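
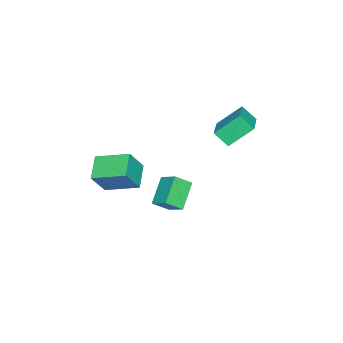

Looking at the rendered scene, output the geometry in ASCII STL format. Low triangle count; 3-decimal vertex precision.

solid 
facet normal -0.526 0.210 -0.824
outer loop
vertex -2.129 -3.692 -1.045
vertex -2.305 -1.937 -0.485
vertex -0.92 -3.352 -1.729
endloop
endfacet
facet normal 0.095 -0.948 -0.303
outer loop
vertex -0.095 -3.683 -0.435
vertex -2.129 -3.692 -1.045
vertex -0.92 -3.352 -1.729
endloop
endfacet
facet normal -0.525 0.210 -0.824
outer loop
vertex -0.92 -3.352 -1.729
vertex -2.305 -1.937 -0.485
vertex -1.096 -1.598 -1.169
endloop
endfacet
facet normal 0.845 0.238 -0.478
outer loop
vertex -1.096 -1.598 -1.169
vertex -0.095 -3.683 -0.435
vertex -0.92 -3.352 -1.729
endloop
endfacet
facet normal -0.845 -0.237 0.478
outer loop
vertex -2.129 -3.692 -1.045
vertex -1.48 -2.268 0.809
vertex -2.305 -1.937 -0.485
endloop
endfacet
facet normal 0.095 -0.948 -0.302
outer loop
vertex -1.304 -4.022 0.249
vertex -2.129 -3.692 -1.045
vertex -0.095 -3.683 -0.435
endloop
endfacet
facet normal -0.845 -0.238 0.478
outer loop
vertex -1.304 -4.022 0.249
vertex -1.48 -2.268 0.809
vertex -2.129 -3.692 -1.045
endloop
endfacet
facet normal -0.095 0.948 0.303
outer loop
vertex -2.305 -1.937 -0.485
vertex -1.48 -2.268 0.809
vertex -1.096 -1.598 -1.169
endloop
endfacet
facet normal 0.845 0.237 -0.478
outer loop
vertex -0.271 -1.928 0.125
vertex -0.095 -3.683 -0.435
vertex -1.096 -1.598 -1.169
endloop
endfacet
facet normal -0.095 0.948 0.303
outer loop
vertex -1.096 -1.598 -1.169
vertex -1.48 -2.268 0.809
vertex -0.271 -1.928 0.125
endloop
endfacet
facet normal 0.525 -0.210 0.824
outer loop
vertex -0.271 -1.928 0.125
vertex -1.304 -4.022 0.249
vertex -0.095 -3.683 -0.435
endloop
endfacet
facet normal 0.526 -0.210 0.824
outer loop
vertex -1.48 -2.268 0.809
vertex -1.304 -4.022 0.249
vertex -0.271 -1.928 0.125
endloop
endfacet
facet normal -0.776 -0.037 0.630
outer loop
vertex -3.798 -0.92 -1.978
vertex -4.355 -0.241 -2.624
vertex -4.236 -1.842 -2.571
endloop
endfacet
facet normal 0.511 -0.623 0.592
outer loop
vertex -2.925 -1.779 -3.636
vertex -3.798 -0.92 -1.978
vertex -4.236 -1.842 -2.571
endloop
endfacet
facet normal -0.775 -0.037 0.631
outer loop
vertex -4.236 -1.842 -2.571
vertex -4.355 -0.241 -2.624
vertex -4.793 -1.163 -3.216
endloop
endfacet
facet normal -0.371 -0.781 -0.502
outer loop
vertex -4.793 -1.163 -3.216
vertex -2.925 -1.779 -3.636
vertex -4.236 -1.842 -2.571
endloop
endfacet
facet normal 0.370 0.781 0.502
outer loop
vertex -3.798 -0.92 -1.978
vertex -3.044 -0.178 -3.689
vertex -4.355 -0.241 -2.624
endloop
endfacet
facet normal 0.511 -0.623 0.592
outer loop
vertex -2.487 -0.857 -3.044
vertex -3.798 -0.92 -1.978
vertex -2.925 -1.779 -3.636
endloop
endfacet
facet normal 0.371 0.781 0.502
outer loop
vertex -2.487 -0.857 -3.044
vertex -3.044 -0.178 -3.689
vertex -3.798 -0.92 -1.978
endloop
endfacet
facet normal -0.511 0.623 -0.592
outer loop
vertex -4.355 -0.241 -2.624
vertex -3.044 -0.178 -3.689
vertex -4.793 -1.163 -3.216
endloop
endfacet
facet normal -0.371 -0.782 -0.502
outer loop
vertex -3.482 -1.1 -4.282
vertex -2.925 -1.779 -3.636
vertex -4.793 -1.163 -3.216
endloop
endfacet
facet normal -0.511 0.623 -0.592
outer loop
vertex -4.793 -1.163 -3.216
vertex -3.044 -0.178 -3.689
vertex -3.482 -1.1 -4.282
endloop
endfacet
facet normal 0.775 0.036 -0.630
outer loop
vertex -3.482 -1.1 -4.282
vertex -2.487 -0.857 -3.044
vertex -2.925 -1.779 -3.636
endloop
endfacet
facet normal 0.775 0.037 -0.630
outer loop
vertex -3.044 -0.178 -3.689
vertex -2.487 -0.857 -3.044
vertex -3.482 -1.1 -4.282
endloop
endfacet
facet normal -0.913 -0.286 -0.292
outer loop
vertex -4.941 2.085 3.189
vertex -4.945 2.827 2.475
vertex -4.275 1.055 2.117
endloop
endfacet
facet normal 0.004 -0.720 0.694
outer loop
vertex -2.495 1.613 2.685
vertex -4.941 2.085 3.189
vertex -4.275 1.055 2.117
endloop
endfacet
facet normal -0.913 -0.286 -0.292
outer loop
vertex -4.275 1.055 2.117
vertex -4.945 2.827 2.475
vertex -4.279 1.796 1.402
endloop
endfacet
facet normal 0.408 -0.633 -0.658
outer loop
vertex -4.279 1.796 1.402
vertex -2.495 1.613 2.685
vertex -4.275 1.055 2.117
endloop
endfacet
facet normal -0.408 0.632 0.659
outer loop
vertex -4.941 2.085 3.189
vertex -3.165 3.385 3.043
vertex -4.945 2.827 2.475
endloop
endfacet
facet normal 0.004 -0.720 0.694
outer loop
vertex -3.161 2.644 3.758
vertex -4.941 2.085 3.189
vertex -2.495 1.613 2.685
endloop
endfacet
facet normal -0.409 0.633 0.658
outer loop
vertex -3.161 2.644 3.758
vertex -3.165 3.385 3.043
vertex -4.941 2.085 3.189
endloop
endfacet
facet normal -0.004 0.720 -0.694
outer loop
vertex -4.945 2.827 2.475
vertex -3.165 3.385 3.043
vertex -4.279 1.796 1.402
endloop
endfacet
facet normal 0.409 -0.632 -0.659
outer loop
vertex -2.499 2.355 1.971
vertex -2.495 1.613 2.685
vertex -4.279 1.796 1.402
endloop
endfacet
facet normal -0.004 0.720 -0.694
outer loop
vertex -4.279 1.796 1.402
vertex -3.165 3.385 3.043
vertex -2.499 2.355 1.971
endloop
endfacet
facet normal 0.913 0.286 0.292
outer loop
vertex -2.499 2.355 1.971
vertex -3.161 2.644 3.758
vertex -2.495 1.613 2.685
endloop
endfacet
facet normal 0.913 0.286 0.292
outer loop
vertex -3.165 3.385 3.043
vertex -3.161 2.644 3.758
vertex -2.499 2.355 1.971
endloop
endfacet

endsolid


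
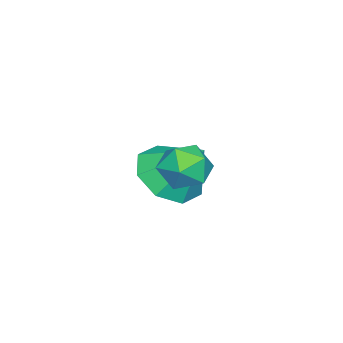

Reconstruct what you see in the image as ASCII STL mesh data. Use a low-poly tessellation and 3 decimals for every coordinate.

solid 
facet normal -0.952 0.282 0.121
outer loop
vertex 0.324 -2.452 3.018
vertex 0.122 -3.084 2.905
vertex 0.262 -2.882 3.532
endloop
endfacet
facet normal -0.512 0.688 0.514
outer loop
vertex 0.324 -2.452 3.018
vertex 0.262 -2.882 3.532
vertex 0.791 -2.467 3.503
endloop
endfacet
facet normal -0.045 0.996 0.074
outer loop
vertex 0.324 -2.452 3.018
vertex 0.791 -2.467 3.503
vertex 0.977 -2.411 2.859
endloop
endfacet
facet normal -0.193 0.782 -0.593
outer loop
vertex 0.324 -2.452 3.018
vertex 0.977 -2.411 2.859
vertex 0.564 -2.793 2.49
endloop
endfacet
facet normal -0.753 0.341 -0.563
outer loop
vertex 0.324 -2.452 3.018
vertex 0.564 -2.793 2.49
vertex 0.122 -3.084 2.905
endloop
endfacet
facet normal -0.151 0.259 0.954
outer loop
vertex 0.791 -2.467 3.503
vertex 0.262 -2.882 3.532
vertex 0.876 -3.107 3.69
endloop
endfacet
facet normal -0.861 -0.396 0.320
outer loop
vertex 0.262 -2.882 3.532
vertex 0.122 -3.084 2.905
vertex 0.463 -3.489 3.321
endloop
endfacet
facet normal -0.540 -0.301 -0.786
outer loop
vertex 0.122 -3.084 2.905
vertex 0.564 -2.793 2.49
vertex 0.649 -3.433 2.677
endloop
endfacet
facet normal 0.366 0.411 -0.835
outer loop
vertex 0.564 -2.793 2.49
vertex 0.977 -2.411 2.859
vertex 1.178 -3.018 2.648
endloop
endfacet
facet normal 0.606 0.758 0.241
outer loop
vertex 0.977 -2.411 2.859
vertex 0.791 -2.467 3.503
vertex 1.318 -2.816 3.275
endloop
endfacet
facet normal 0.193 -0.782 0.593
outer loop
vertex 1.116 -3.448 3.162
vertex 0.876 -3.107 3.69
vertex 0.463 -3.489 3.321
endloop
endfacet
facet normal 0.045 -0.996 -0.074
outer loop
vertex 1.116 -3.448 3.162
vertex 0.463 -3.489 3.321
vertex 0.649 -3.433 2.677
endloop
endfacet
facet normal 0.512 -0.688 -0.514
outer loop
vertex 1.116 -3.448 3.162
vertex 0.649 -3.433 2.677
vertex 1.178 -3.018 2.648
endloop
endfacet
facet normal 0.952 -0.282 -0.121
outer loop
vertex 1.116 -3.448 3.162
vertex 1.178 -3.018 2.648
vertex 1.318 -2.816 3.275
endloop
endfacet
facet normal 0.753 -0.341 0.563
outer loop
vertex 1.116 -3.448 3.162
vertex 1.318 -2.816 3.275
vertex 0.876 -3.107 3.69
endloop
endfacet
facet normal -0.366 -0.411 0.835
outer loop
vertex 0.463 -3.489 3.321
vertex 0.876 -3.107 3.69
vertex 0.262 -2.882 3.532
endloop
endfacet
facet normal -0.606 -0.758 -0.241
outer loop
vertex 0.649 -3.433 2.677
vertex 0.463 -3.489 3.321
vertex 0.122 -3.084 2.905
endloop
endfacet
facet normal 0.151 -0.259 -0.954
outer loop
vertex 1.178 -3.018 2.648
vertex 0.649 -3.433 2.677
vertex 0.564 -2.793 2.49
endloop
endfacet
facet normal 0.861 0.396 -0.320
outer loop
vertex 1.318 -2.816 3.275
vertex 1.178 -3.018 2.648
vertex 0.977 -2.411 2.859
endloop
endfacet
facet normal 0.540 0.301 0.786
outer loop
vertex 0.876 -3.107 3.69
vertex 1.318 -2.816 3.275
vertex 0.791 -2.467 3.503
endloop
endfacet
facet normal -0.121 -0.633 -0.764
outer loop
vertex -0.696 -4.698 1.639
vertex -1.446 -4.223 1.364
vertex -0.535 -4.177 1.182
endloop
endfacet
facet normal 0.890 0.112 0.441
outer loop
vertex -0.696 -4.698 1.639
vertex -0.535 -4.177 1.182
vertex -1.274 -3.317 2.456
endloop
endfacet
facet normal -0.121 -0.634 -0.764
outer loop
vertex -0.535 -4.177 1.182
vertex -1.446 -4.223 1.364
vertex -0.908 -3.683 0.831
endloop
endfacet
facet normal 0.785 0.619 0.037
outer loop
vertex -0.535 -4.177 1.182
vertex -0.908 -3.683 0.831
vertex -1.274 -3.317 2.456
endloop
endfacet
facet normal -0.121 -0.634 -0.764
outer loop
vertex -0.908 -3.683 0.831
vertex -1.446 -4.223 1.364
vertex -1.596 -3.505 0.792
endloop
endfacet
facet normal 0.256 0.954 -0.157
outer loop
vertex -0.908 -3.683 0.831
vertex -1.596 -3.505 0.792
vertex -1.274 -3.317 2.456
endloop
endfacet
facet normal -0.121 -0.634 -0.764
outer loop
vertex -1.596 -3.505 0.792
vertex -1.446 -4.223 1.364
vertex -2.196 -3.747 1.088
endloop
endfacet
facet normal -0.386 0.922 -0.029
outer loop
vertex -1.596 -3.505 0.792
vertex -2.196 -3.747 1.088
vertex -1.274 -3.317 2.456
endloop
endfacet
facet normal -0.120 -0.633 -0.765
outer loop
vertex -2.196 -3.747 1.088
vertex -1.446 -4.223 1.364
vertex -2.357 -4.269 1.545
endloop
endfacet
facet normal -0.767 0.540 0.347
outer loop
vertex -2.196 -3.747 1.088
vertex -2.357 -4.269 1.545
vertex -1.274 -3.317 2.456
endloop
endfacet
facet normal -0.120 -0.634 -0.764
outer loop
vertex -2.357 -4.269 1.545
vertex -1.446 -4.223 1.364
vertex -1.984 -4.763 1.896
endloop
endfacet
facet normal -0.661 0.034 0.750
outer loop
vertex -2.357 -4.269 1.545
vertex -1.984 -4.763 1.896
vertex -1.274 -3.317 2.456
endloop
endfacet
facet normal -0.120 -0.633 -0.765
outer loop
vertex -1.984 -4.763 1.896
vertex -1.446 -4.223 1.364
vertex -1.296 -4.941 1.935
endloop
endfacet
facet normal -0.131 -0.301 0.944
outer loop
vertex -1.984 -4.763 1.896
vertex -1.296 -4.941 1.935
vertex -1.274 -3.317 2.456
endloop
endfacet
facet normal -0.121 -0.633 -0.765
outer loop
vertex -1.296 -4.941 1.935
vertex -1.446 -4.223 1.364
vertex -0.696 -4.698 1.639
endloop
endfacet
facet normal 0.511 -0.269 0.816
outer loop
vertex -1.296 -4.941 1.935
vertex -0.696 -4.698 1.639
vertex -1.274 -3.317 2.456
endloop
endfacet

endsolid


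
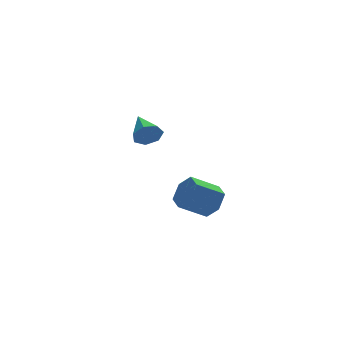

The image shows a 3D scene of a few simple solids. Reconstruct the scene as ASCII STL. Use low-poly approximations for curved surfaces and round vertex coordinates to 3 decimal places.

solid 
facet normal 0.845 -0.045 -0.533
outer loop
vertex 2.324 2.052 -3.361
vertex 1.97 2.488 -3.958
vertex 2.371 2.87 -3.355
endloop
endfacet
facet normal 0.532 -0.037 0.846
outer loop
vertex 2.324 2.052 -3.361
vertex 2.371 2.87 -3.355
vertex 1.124 2.117 -2.604
endloop
endfacet
facet normal 0.532 -0.037 0.846
outer loop
vertex 1.124 2.117 -2.604
vertex 2.371 2.87 -3.355
vertex 1.172 2.935 -2.598
endloop
endfacet
facet normal -0.845 0.046 0.533
outer loop
vertex 1.124 2.117 -2.604
vertex 1.172 2.935 -2.598
vertex 0.77 2.552 -3.202
endloop
endfacet
facet normal 0.845 -0.046 -0.533
outer loop
vertex 2.371 2.87 -3.355
vertex 1.97 2.488 -3.958
vertex 2.018 3.306 -3.953
endloop
endfacet
facet normal 0.317 0.846 0.429
outer loop
vertex 2.371 2.87 -3.355
vertex 2.018 3.306 -3.953
vertex 1.172 2.935 -2.598
endloop
endfacet
facet normal 0.317 0.846 0.429
outer loop
vertex 1.172 2.935 -2.598
vertex 2.018 3.306 -3.953
vertex 0.818 3.371 -3.196
endloop
endfacet
facet normal -0.845 0.046 0.533
outer loop
vertex 1.172 2.935 -2.598
vertex 0.818 3.371 -3.196
vertex 0.77 2.552 -3.202
endloop
endfacet
facet normal 0.844 -0.046 -0.534
outer loop
vertex 2.018 3.306 -3.953
vertex 1.97 2.488 -3.958
vertex 1.616 2.923 -4.556
endloop
endfacet
facet normal -0.215 0.883 -0.417
outer loop
vertex 2.018 3.306 -3.953
vertex 1.616 2.923 -4.556
vertex 0.818 3.371 -3.196
endloop
endfacet
facet normal -0.215 0.883 -0.417
outer loop
vertex 0.818 3.371 -3.196
vertex 1.616 2.923 -4.556
vertex 0.416 2.988 -3.799
endloop
endfacet
facet normal -0.844 0.046 0.534
outer loop
vertex 0.818 3.371 -3.196
vertex 0.416 2.988 -3.799
vertex 0.77 2.552 -3.202
endloop
endfacet
facet normal 0.845 -0.046 -0.533
outer loop
vertex 1.616 2.923 -4.556
vertex 1.97 2.488 -3.958
vertex 1.568 2.105 -4.562
endloop
endfacet
facet normal -0.532 0.037 -0.846
outer loop
vertex 1.616 2.923 -4.556
vertex 1.568 2.105 -4.562
vertex 0.416 2.988 -3.799
endloop
endfacet
facet normal -0.532 0.037 -0.846
outer loop
vertex 0.416 2.988 -3.799
vertex 1.568 2.105 -4.562
vertex 0.369 2.17 -3.805
endloop
endfacet
facet normal -0.845 0.045 0.533
outer loop
vertex 0.416 2.988 -3.799
vertex 0.369 2.17 -3.805
vertex 0.77 2.552 -3.202
endloop
endfacet
facet normal 0.845 -0.046 -0.533
outer loop
vertex 1.568 2.105 -4.562
vertex 1.97 2.488 -3.958
vertex 1.922 1.669 -3.964
endloop
endfacet
facet normal -0.317 -0.846 -0.429
outer loop
vertex 1.568 2.105 -4.562
vertex 1.922 1.669 -3.964
vertex 0.369 2.17 -3.805
endloop
endfacet
facet normal -0.317 -0.846 -0.430
outer loop
vertex 0.369 2.17 -3.805
vertex 1.922 1.669 -3.964
vertex 0.722 1.734 -3.207
endloop
endfacet
facet normal -0.845 0.046 0.533
outer loop
vertex 0.369 2.17 -3.805
vertex 0.722 1.734 -3.207
vertex 0.77 2.552 -3.202
endloop
endfacet
facet normal 0.844 -0.046 -0.534
outer loop
vertex 1.922 1.669 -3.964
vertex 1.97 2.488 -3.958
vertex 2.324 2.052 -3.361
endloop
endfacet
facet normal 0.215 -0.883 0.417
outer loop
vertex 1.922 1.669 -3.964
vertex 2.324 2.052 -3.361
vertex 0.722 1.734 -3.207
endloop
endfacet
facet normal 0.215 -0.883 0.417
outer loop
vertex 0.722 1.734 -3.207
vertex 2.324 2.052 -3.361
vertex 1.124 2.117 -2.604
endloop
endfacet
facet normal -0.844 0.046 0.534
outer loop
vertex 0.722 1.734 -3.207
vertex 1.124 2.117 -2.604
vertex 0.77 2.552 -3.202
endloop
endfacet
facet normal -0.021 -0.957 -0.288
outer loop
vertex -1.174 0.165 2.023
vertex -1.486 0.329 1.501
vertex -0.864 0.288 1.591
endloop
endfacet
facet normal 0.770 0.196 0.608
outer loop
vertex -1.174 0.165 2.023
vertex -0.864 0.288 1.591
vertex -1.454 1.651 1.899
endloop
endfacet
facet normal -0.022 -0.958 -0.288
outer loop
vertex -0.864 0.288 1.591
vertex -1.486 0.329 1.501
vertex -1.022 0.442 1.09
endloop
endfacet
facet normal 0.894 0.421 -0.152
outer loop
vertex -0.864 0.288 1.591
vertex -1.022 0.442 1.09
vertex -1.454 1.651 1.899
endloop
endfacet
facet normal -0.022 -0.957 -0.288
outer loop
vertex -1.022 0.442 1.09
vertex -1.486 0.329 1.501
vertex -1.529 0.511 0.9
endloop
endfacet
facet normal 0.350 0.604 -0.716
outer loop
vertex -1.022 0.442 1.09
vertex -1.529 0.511 0.9
vertex -1.454 1.651 1.899
endloop
endfacet
facet normal -0.024 -0.957 -0.288
outer loop
vertex -1.529 0.511 0.9
vertex -1.486 0.329 1.501
vertex -2.004 0.444 1.162
endloop
endfacet
facet normal -0.448 0.606 -0.658
outer loop
vertex -1.529 0.511 0.9
vertex -2.004 0.444 1.162
vertex -1.454 1.651 1.899
endloop
endfacet
facet normal -0.024 -0.957 -0.288
outer loop
vertex -2.004 0.444 1.162
vertex -1.486 0.329 1.501
vertex -2.089 0.29 1.68
endloop
endfacet
facet normal -0.905 0.426 -0.022
outer loop
vertex -2.004 0.444 1.162
vertex -2.089 0.29 1.68
vertex -1.454 1.651 1.899
endloop
endfacet
facet normal -0.023 -0.958 -0.287
outer loop
vertex -2.089 0.29 1.68
vertex -1.486 0.329 1.501
vertex -1.72 0.166 2.063
endloop
endfacet
facet normal -0.673 0.199 0.713
outer loop
vertex -2.089 0.29 1.68
vertex -1.72 0.166 2.063
vertex -1.454 1.651 1.899
endloop
endfacet
facet normal -0.023 -0.958 -0.287
outer loop
vertex -1.72 0.166 2.063
vertex -1.486 0.329 1.501
vertex -1.174 0.165 2.023
endloop
endfacet
facet normal 0.073 0.097 0.993
outer loop
vertex -1.72 0.166 2.063
vertex -1.174 0.165 2.023
vertex -1.454 1.651 1.899
endloop
endfacet

endsolid


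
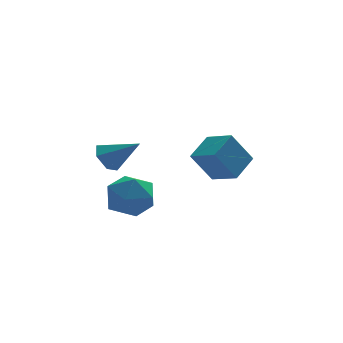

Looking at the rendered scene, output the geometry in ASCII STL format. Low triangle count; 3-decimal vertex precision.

solid 
facet normal -0.548 0.013 0.836
outer loop
vertex 2.563 0.695 0.148
vertex 3.597 1.641 0.81
vertex 1.806 1.883 -0.367
endloop
endfacet
facet normal -0.667 -0.610 -0.427
outer loop
vertex 2.803 1.859 -1.89
vertex 2.563 0.695 0.148
vertex 1.806 1.883 -0.367
endloop
endfacet
facet normal -0.548 0.013 0.836
outer loop
vertex 1.806 1.883 -0.367
vertex 3.597 1.641 0.81
vertex 2.84 2.829 0.295
endloop
endfacet
facet normal -0.505 0.792 -0.343
outer loop
vertex 2.84 2.829 0.295
vertex 2.803 1.859 -1.89
vertex 1.806 1.883 -0.367
endloop
endfacet
facet normal 0.505 -0.792 0.343
outer loop
vertex 2.563 0.695 0.148
vertex 4.594 1.617 -0.713
vertex 3.597 1.641 0.81
endloop
endfacet
facet normal -0.667 -0.610 -0.427
outer loop
vertex 3.56 0.671 -1.375
vertex 2.563 0.695 0.148
vertex 2.803 1.859 -1.89
endloop
endfacet
facet normal 0.505 -0.792 0.343
outer loop
vertex 3.56 0.671 -1.375
vertex 4.594 1.617 -0.713
vertex 2.563 0.695 0.148
endloop
endfacet
facet normal 0.667 0.610 0.427
outer loop
vertex 3.597 1.641 0.81
vertex 4.594 1.617 -0.713
vertex 2.84 2.829 0.295
endloop
endfacet
facet normal -0.505 0.792 -0.343
outer loop
vertex 3.837 2.805 -1.228
vertex 2.803 1.859 -1.89
vertex 2.84 2.829 0.295
endloop
endfacet
facet normal 0.667 0.610 0.427
outer loop
vertex 2.84 2.829 0.295
vertex 4.594 1.617 -0.713
vertex 3.837 2.805 -1.228
endloop
endfacet
facet normal 0.548 -0.013 -0.836
outer loop
vertex 3.837 2.805 -1.228
vertex 3.56 0.671 -1.375
vertex 2.803 1.859 -1.89
endloop
endfacet
facet normal 0.548 -0.013 -0.836
outer loop
vertex 4.594 1.617 -0.713
vertex 3.56 0.671 -1.375
vertex 3.837 2.805 -1.228
endloop
endfacet
facet normal -0.721 0.397 -0.567
outer loop
vertex -1.065 3.57 -1.641
vertex -1.463 3.846 -0.942
vertex -0.888 4.34 -1.327
endloop
endfacet
facet normal 0.882 -0.010 -0.472
outer loop
vertex -1.065 3.57 -1.641
vertex -0.888 4.34 -1.327
vertex -0.137 3.114 0.102
endloop
endfacet
facet normal -0.721 0.398 -0.567
outer loop
vertex -0.888 4.34 -1.327
vertex -1.463 3.846 -0.942
vertex -1.285 4.616 -0.628
endloop
endfacet
facet normal 0.743 0.648 0.166
outer loop
vertex -0.888 4.34 -1.327
vertex -1.285 4.616 -0.628
vertex -0.137 3.114 0.102
endloop
endfacet
facet normal -0.720 0.398 -0.568
outer loop
vertex -1.285 4.616 -0.628
vertex -1.463 3.846 -0.942
vertex -1.861 4.123 -0.243
endloop
endfacet
facet normal 0.130 0.512 0.849
outer loop
vertex -1.285 4.616 -0.628
vertex -1.861 4.123 -0.243
vertex -0.137 3.114 0.102
endloop
endfacet
facet normal -0.720 0.398 -0.568
outer loop
vertex -1.861 4.123 -0.243
vertex -1.463 3.846 -0.942
vertex -2.039 3.353 -0.557
endloop
endfacet
facet normal -0.346 -0.285 0.894
outer loop
vertex -1.861 4.123 -0.243
vertex -2.039 3.353 -0.557
vertex -0.137 3.114 0.102
endloop
endfacet
facet normal -0.720 0.399 -0.568
outer loop
vertex -2.039 3.353 -0.557
vertex -1.463 3.846 -0.942
vertex -1.641 3.077 -1.256
endloop
endfacet
facet normal -0.207 -0.945 0.255
outer loop
vertex -2.039 3.353 -0.557
vertex -1.641 3.077 -1.256
vertex -0.137 3.114 0.102
endloop
endfacet
facet normal -0.720 0.399 -0.568
outer loop
vertex -1.641 3.077 -1.256
vertex -1.463 3.846 -0.942
vertex -1.065 3.57 -1.641
endloop
endfacet
facet normal 0.406 -0.808 -0.427
outer loop
vertex -1.641 3.077 -1.256
vertex -1.065 3.57 -1.641
vertex -0.137 3.114 0.102
endloop
endfacet
facet normal -0.093 0.991 0.091
outer loop
vertex -1.13 -0.246 -1.231
vertex -2.34 -0.368 -1.142
vertex -1.649 -0.395 -0.137
endloop
endfacet
facet normal 0.530 0.769 0.356
outer loop
vertex -1.13 -0.246 -1.231
vertex -1.649 -0.395 -0.137
vertex -0.615 -0.983 -0.406
endloop
endfacet
facet normal 0.885 0.435 -0.164
outer loop
vertex -1.13 -0.246 -1.231
vertex -0.615 -0.983 -0.406
vertex -0.667 -1.319 -1.578
endloop
endfacet
facet normal 0.481 0.451 -0.752
outer loop
vertex -1.13 -0.246 -1.231
vertex -0.667 -1.319 -1.578
vertex -1.733 -0.94 -2.032
endloop
endfacet
facet normal -0.124 0.794 -0.595
outer loop
vertex -1.13 -0.246 -1.231
vertex -1.733 -0.94 -2.032
vertex -2.34 -0.368 -1.142
endloop
endfacet
facet normal 0.394 0.294 0.871
outer loop
vertex -0.615 -0.983 -0.406
vertex -1.649 -0.395 -0.137
vertex -1.507 -1.56 0.192
endloop
endfacet
facet normal -0.615 0.653 0.441
outer loop
vertex -1.649 -0.395 -0.137
vertex -2.34 -0.368 -1.142
vertex -2.573 -1.181 -0.262
endloop
endfacet
facet normal -0.664 0.335 -0.668
outer loop
vertex -2.34 -0.368 -1.142
vertex -1.733 -0.94 -2.032
vertex -2.625 -1.517 -1.434
endloop
endfacet
facet normal 0.314 -0.222 -0.923
outer loop
vertex -1.733 -0.94 -2.032
vertex -0.667 -1.319 -1.578
vertex -1.591 -2.105 -1.703
endloop
endfacet
facet normal 0.969 -0.247 0.028
outer loop
vertex -0.667 -1.319 -1.578
vertex -0.615 -0.983 -0.406
vertex -0.9 -2.132 -0.698
endloop
endfacet
facet normal -0.481 -0.451 0.752
outer loop
vertex -2.11 -2.254 -0.609
vertex -1.507 -1.56 0.192
vertex -2.573 -1.181 -0.262
endloop
endfacet
facet normal -0.885 -0.435 0.164
outer loop
vertex -2.11 -2.254 -0.609
vertex -2.573 -1.181 -0.262
vertex -2.625 -1.517 -1.434
endloop
endfacet
facet normal -0.530 -0.769 -0.356
outer loop
vertex -2.11 -2.254 -0.609
vertex -2.625 -1.517 -1.434
vertex -1.591 -2.105 -1.703
endloop
endfacet
facet normal 0.093 -0.991 -0.091
outer loop
vertex -2.11 -2.254 -0.609
vertex -1.591 -2.105 -1.703
vertex -0.9 -2.132 -0.698
endloop
endfacet
facet normal 0.124 -0.794 0.595
outer loop
vertex -2.11 -2.254 -0.609
vertex -0.9 -2.132 -0.698
vertex -1.507 -1.56 0.192
endloop
endfacet
facet normal -0.314 0.222 0.923
outer loop
vertex -2.573 -1.181 -0.262
vertex -1.507 -1.56 0.192
vertex -1.649 -0.395 -0.137
endloop
endfacet
facet normal -0.969 0.247 -0.028
outer loop
vertex -2.625 -1.517 -1.434
vertex -2.573 -1.181 -0.262
vertex -2.34 -0.368 -1.142
endloop
endfacet
facet normal -0.394 -0.294 -0.871
outer loop
vertex -1.591 -2.105 -1.703
vertex -2.625 -1.517 -1.434
vertex -1.733 -0.94 -2.032
endloop
endfacet
facet normal 0.615 -0.653 -0.441
outer loop
vertex -0.9 -2.132 -0.698
vertex -1.591 -2.105 -1.703
vertex -0.667 -1.319 -1.578
endloop
endfacet
facet normal 0.664 -0.335 0.668
outer loop
vertex -1.507 -1.56 0.192
vertex -0.9 -2.132 -0.698
vertex -0.615 -0.983 -0.406
endloop
endfacet

endsolid


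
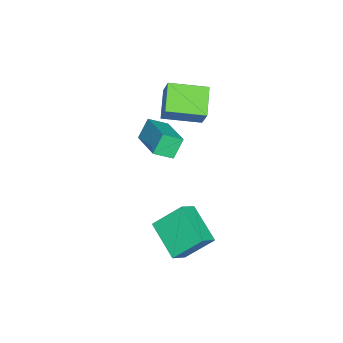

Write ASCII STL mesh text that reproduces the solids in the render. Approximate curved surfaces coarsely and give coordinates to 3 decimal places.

solid 
facet normal -0.492 0.271 0.827
outer loop
vertex -4.197 -2.177 -0.31
vertex -2.634 -1.065 0.255
vertex -4.588 -1.376 -0.805
endloop
endfacet
facet normal -0.781 -0.556 -0.283
outer loop
vertex -4.046 -1.675 -1.715
vertex -4.197 -2.177 -0.31
vertex -4.588 -1.376 -0.805
endloop
endfacet
facet normal -0.492 0.272 0.827
outer loop
vertex -4.588 -1.376 -0.805
vertex -2.634 -1.065 0.255
vertex -3.024 -0.264 -0.24
endloop
endfacet
facet normal -0.383 0.786 -0.486
outer loop
vertex -3.024 -0.264 -0.24
vertex -4.046 -1.675 -1.715
vertex -4.588 -1.376 -0.805
endloop
endfacet
facet normal 0.383 -0.785 0.486
outer loop
vertex -4.197 -2.177 -0.31
vertex -2.092 -1.364 -0.655
vertex -2.634 -1.065 0.255
endloop
endfacet
facet normal -0.782 -0.555 -0.282
outer loop
vertex -3.656 -2.476 -1.22
vertex -4.197 -2.177 -0.31
vertex -4.046 -1.675 -1.715
endloop
endfacet
facet normal 0.383 -0.786 0.486
outer loop
vertex -3.656 -2.476 -1.22
vertex -2.092 -1.364 -0.655
vertex -4.197 -2.177 -0.31
endloop
endfacet
facet normal 0.782 0.556 0.283
outer loop
vertex -2.634 -1.065 0.255
vertex -2.092 -1.364 -0.655
vertex -3.024 -0.264 -0.24
endloop
endfacet
facet normal -0.383 0.786 -0.486
outer loop
vertex -2.483 -0.563 -1.15
vertex -4.046 -1.675 -1.715
vertex -3.024 -0.264 -0.24
endloop
endfacet
facet normal 0.782 0.556 0.282
outer loop
vertex -3.024 -0.264 -0.24
vertex -2.092 -1.364 -0.655
vertex -2.483 -0.563 -1.15
endloop
endfacet
facet normal 0.492 -0.272 -0.827
outer loop
vertex -2.483 -0.563 -1.15
vertex -3.656 -2.476 -1.22
vertex -4.046 -1.675 -1.715
endloop
endfacet
facet normal 0.492 -0.271 -0.827
outer loop
vertex -2.092 -1.364 -0.655
vertex -3.656 -2.476 -1.22
vertex -2.483 -0.563 -1.15
endloop
endfacet
facet normal -0.727 0.328 -0.603
outer loop
vertex -0.289 0.92 -2.038
vertex 0.939 2.129 -2.863
vertex 0.112 -0.251 -3.158
endloop
endfacet
facet normal -0.643 -0.633 0.431
outer loop
vertex 0.861 -0.589 -2.537
vertex -0.289 0.92 -2.038
vertex 0.112 -0.251 -3.158
endloop
endfacet
facet normal -0.728 0.328 -0.603
outer loop
vertex 0.112 -0.251 -3.158
vertex 0.939 2.129 -2.863
vertex 1.339 0.957 -3.983
endloop
endfacet
facet normal 0.240 -0.702 -0.671
outer loop
vertex 1.339 0.957 -3.983
vertex 0.861 -0.589 -2.537
vertex 0.112 -0.251 -3.158
endloop
endfacet
facet normal -0.240 0.702 0.671
outer loop
vertex -0.289 0.92 -2.038
vertex 1.688 1.791 -2.242
vertex 0.939 2.129 -2.863
endloop
endfacet
facet normal -0.642 -0.633 0.433
outer loop
vertex 0.461 0.583 -1.417
vertex -0.289 0.92 -2.038
vertex 0.861 -0.589 -2.537
endloop
endfacet
facet normal -0.240 0.702 0.671
outer loop
vertex 0.461 0.583 -1.417
vertex 1.688 1.791 -2.242
vertex -0.289 0.92 -2.038
endloop
endfacet
facet normal 0.643 0.632 -0.432
outer loop
vertex 0.939 2.129 -2.863
vertex 1.688 1.791 -2.242
vertex 1.339 0.957 -3.983
endloop
endfacet
facet normal 0.240 -0.702 -0.671
outer loop
vertex 2.089 0.62 -3.362
vertex 0.861 -0.589 -2.537
vertex 1.339 0.957 -3.983
endloop
endfacet
facet normal 0.642 0.633 -0.432
outer loop
vertex 1.339 0.957 -3.983
vertex 1.688 1.791 -2.242
vertex 2.089 0.62 -3.362
endloop
endfacet
facet normal 0.728 -0.328 0.603
outer loop
vertex 2.089 0.62 -3.362
vertex 0.461 0.583 -1.417
vertex 0.861 -0.589 -2.537
endloop
endfacet
facet normal 0.728 -0.327 0.603
outer loop
vertex 1.688 1.791 -2.242
vertex 0.461 0.583 -1.417
vertex 2.089 0.62 -3.362
endloop
endfacet
facet normal -0.440 -0.291 -0.850
outer loop
vertex -4.486 -1.557 1.579
vertex -4.983 0.142 1.254
vertex -3.179 -1.32 0.821
endloop
endfacet
facet normal 0.276 -0.944 0.180
outer loop
vertex -2.637 -0.962 1.866
vertex -4.486 -1.557 1.579
vertex -3.179 -1.32 0.821
endloop
endfacet
facet normal -0.440 -0.291 -0.850
outer loop
vertex -3.179 -1.32 0.821
vertex -4.983 0.142 1.254
vertex -3.675 0.379 0.496
endloop
endfacet
facet normal 0.854 0.155 -0.496
outer loop
vertex -3.675 0.379 0.496
vertex -2.637 -0.962 1.866
vertex -3.179 -1.32 0.821
endloop
endfacet
facet normal -0.854 -0.155 0.496
outer loop
vertex -4.486 -1.557 1.579
vertex -4.441 0.5 2.299
vertex -4.983 0.142 1.254
endloop
endfacet
facet normal 0.276 -0.944 0.181
outer loop
vertex -3.945 -1.199 2.624
vertex -4.486 -1.557 1.579
vertex -2.637 -0.962 1.866
endloop
endfacet
facet normal -0.855 -0.155 0.495
outer loop
vertex -3.945 -1.199 2.624
vertex -4.441 0.5 2.299
vertex -4.486 -1.557 1.579
endloop
endfacet
facet normal -0.276 0.944 -0.180
outer loop
vertex -4.983 0.142 1.254
vertex -4.441 0.5 2.299
vertex -3.675 0.379 0.496
endloop
endfacet
facet normal 0.855 0.155 -0.496
outer loop
vertex -3.134 0.737 1.541
vertex -2.637 -0.962 1.866
vertex -3.675 0.379 0.496
endloop
endfacet
facet normal -0.276 0.944 -0.181
outer loop
vertex -3.675 0.379 0.496
vertex -4.441 0.5 2.299
vertex -3.134 0.737 1.541
endloop
endfacet
facet normal 0.440 0.291 0.850
outer loop
vertex -3.134 0.737 1.541
vertex -3.945 -1.199 2.624
vertex -2.637 -0.962 1.866
endloop
endfacet
facet normal 0.440 0.291 0.850
outer loop
vertex -4.441 0.5 2.299
vertex -3.945 -1.199 2.624
vertex -3.134 0.737 1.541
endloop
endfacet

endsolid


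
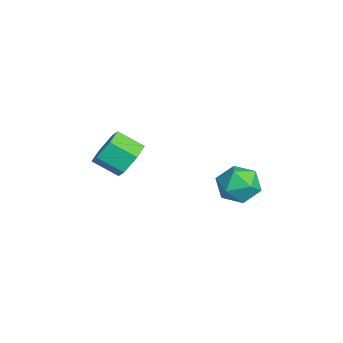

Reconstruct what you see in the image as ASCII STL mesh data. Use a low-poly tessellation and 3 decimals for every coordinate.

solid 
facet normal -0.994 0.109 0.027
outer loop
vertex -0.097 3.446 -3.153
vertex -0.208 2.491 -3.383
vertex -0.152 2.768 -2.435
endloop
endfacet
facet normal -0.675 0.561 0.478
outer loop
vertex -0.097 3.446 -3.153
vertex -0.152 2.768 -2.435
vertex 0.505 3.504 -2.371
endloop
endfacet
facet normal -0.226 0.969 0.102
outer loop
vertex -0.097 3.446 -3.153
vertex 0.505 3.504 -2.371
vertex 0.855 3.681 -3.278
endloop
endfacet
facet normal -0.266 0.768 -0.582
outer loop
vertex -0.097 3.446 -3.153
vertex 0.855 3.681 -3.278
vertex 0.415 3.055 -3.903
endloop
endfacet
facet normal -0.740 0.238 -0.629
outer loop
vertex -0.097 3.446 -3.153
vertex 0.415 3.055 -3.903
vertex -0.208 2.491 -3.383
endloop
endfacet
facet normal -0.291 0.178 0.940
outer loop
vertex 0.505 3.504 -2.371
vertex -0.152 2.768 -2.435
vertex 0.765 2.585 -2.117
endloop
endfacet
facet normal -0.805 -0.554 0.210
outer loop
vertex -0.152 2.768 -2.435
vertex -0.208 2.491 -3.383
vertex 0.325 1.959 -2.742
endloop
endfacet
facet normal -0.396 -0.347 -0.850
outer loop
vertex -0.208 2.491 -3.383
vertex 0.415 3.055 -3.903
vertex 0.675 2.136 -3.649
endloop
endfacet
facet normal 0.371 0.513 -0.774
outer loop
vertex 0.415 3.055 -3.903
vertex 0.855 3.681 -3.278
vertex 1.332 2.872 -3.585
endloop
endfacet
facet normal 0.436 0.837 0.332
outer loop
vertex 0.855 3.681 -3.278
vertex 0.505 3.504 -2.371
vertex 1.388 3.149 -2.637
endloop
endfacet
facet normal 0.266 -0.768 0.582
outer loop
vertex 1.277 2.194 -2.867
vertex 0.765 2.585 -2.117
vertex 0.325 1.959 -2.742
endloop
endfacet
facet normal 0.226 -0.969 -0.102
outer loop
vertex 1.277 2.194 -2.867
vertex 0.325 1.959 -2.742
vertex 0.675 2.136 -3.649
endloop
endfacet
facet normal 0.675 -0.561 -0.478
outer loop
vertex 1.277 2.194 -2.867
vertex 0.675 2.136 -3.649
vertex 1.332 2.872 -3.585
endloop
endfacet
facet normal 0.994 -0.109 -0.027
outer loop
vertex 1.277 2.194 -2.867
vertex 1.332 2.872 -3.585
vertex 1.388 3.149 -2.637
endloop
endfacet
facet normal 0.740 -0.238 0.629
outer loop
vertex 1.277 2.194 -2.867
vertex 1.388 3.149 -2.637
vertex 0.765 2.585 -2.117
endloop
endfacet
facet normal -0.371 -0.513 0.774
outer loop
vertex 0.325 1.959 -2.742
vertex 0.765 2.585 -2.117
vertex -0.152 2.768 -2.435
endloop
endfacet
facet normal -0.436 -0.837 -0.332
outer loop
vertex 0.675 2.136 -3.649
vertex 0.325 1.959 -2.742
vertex -0.208 2.491 -3.383
endloop
endfacet
facet normal 0.291 -0.178 -0.940
outer loop
vertex 1.332 2.872 -3.585
vertex 0.675 2.136 -3.649
vertex 0.415 3.055 -3.903
endloop
endfacet
facet normal 0.805 0.554 -0.210
outer loop
vertex 1.388 3.149 -2.637
vertex 1.332 2.872 -3.585
vertex 0.855 3.681 -3.278
endloop
endfacet
facet normal 0.396 0.347 0.850
outer loop
vertex 0.765 2.585 -2.117
vertex 1.388 3.149 -2.637
vertex 0.505 3.504 -2.371
endloop
endfacet
facet normal 0.343 0.781 -0.522
outer loop
vertex 0.917 -1.688 -1.608
vertex 0.126 -1.288 -1.529
vertex 0.756 -1.154 -0.915
endloop
endfacet
facet normal 0.922 -0.173 0.347
outer loop
vertex 0.917 -1.688 -1.608
vertex 0.756 -1.154 -0.915
vertex 0.485 -2.672 -0.95
endloop
endfacet
facet normal 0.922 -0.173 0.347
outer loop
vertex 0.485 -2.672 -0.95
vertex 0.756 -1.154 -0.915
vertex 0.324 -2.138 -0.257
endloop
endfacet
facet normal -0.343 -0.781 0.522
outer loop
vertex 0.485 -2.672 -0.95
vertex 0.324 -2.138 -0.257
vertex -0.306 -2.272 -0.871
endloop
endfacet
facet normal 0.343 0.781 -0.522
outer loop
vertex 0.756 -1.154 -0.915
vertex 0.126 -1.288 -1.529
vertex -0.035 -0.754 -0.836
endloop
endfacet
facet normal 0.304 0.434 0.848
outer loop
vertex 0.756 -1.154 -0.915
vertex -0.035 -0.754 -0.836
vertex 0.324 -2.138 -0.257
endloop
endfacet
facet normal 0.304 0.434 0.848
outer loop
vertex 0.324 -2.138 -0.257
vertex -0.035 -0.754 -0.836
vertex -0.467 -1.738 -0.178
endloop
endfacet
facet normal -0.343 -0.781 0.522
outer loop
vertex 0.324 -2.138 -0.257
vertex -0.467 -1.738 -0.178
vertex -0.306 -2.272 -0.871
endloop
endfacet
facet normal 0.343 0.781 -0.522
outer loop
vertex -0.035 -0.754 -0.836
vertex 0.126 -1.288 -1.529
vertex -0.665 -0.888 -1.45
endloop
endfacet
facet normal -0.617 0.606 0.501
outer loop
vertex -0.035 -0.754 -0.836
vertex -0.665 -0.888 -1.45
vertex -0.467 -1.738 -0.178
endloop
endfacet
facet normal -0.617 0.606 0.501
outer loop
vertex -0.467 -1.738 -0.178
vertex -0.665 -0.888 -1.45
vertex -1.097 -1.872 -0.792
endloop
endfacet
facet normal -0.343 -0.781 0.522
outer loop
vertex -0.467 -1.738 -0.178
vertex -1.097 -1.872 -0.792
vertex -0.306 -2.272 -0.871
endloop
endfacet
facet normal 0.343 0.781 -0.522
outer loop
vertex -0.665 -0.888 -1.45
vertex 0.126 -1.288 -1.529
vertex -0.504 -1.422 -2.143
endloop
endfacet
facet normal -0.922 0.173 -0.347
outer loop
vertex -0.665 -0.888 -1.45
vertex -0.504 -1.422 -2.143
vertex -1.097 -1.872 -0.792
endloop
endfacet
facet normal -0.922 0.173 -0.347
outer loop
vertex -1.097 -1.872 -0.792
vertex -0.504 -1.422 -2.143
vertex -0.936 -2.406 -1.485
endloop
endfacet
facet normal -0.343 -0.781 0.522
outer loop
vertex -1.097 -1.872 -0.792
vertex -0.936 -2.406 -1.485
vertex -0.306 -2.272 -0.871
endloop
endfacet
facet normal 0.343 0.781 -0.522
outer loop
vertex -0.504 -1.422 -2.143
vertex 0.126 -1.288 -1.529
vertex 0.287 -1.822 -2.222
endloop
endfacet
facet normal -0.304 -0.434 -0.848
outer loop
vertex -0.504 -1.422 -2.143
vertex 0.287 -1.822 -2.222
vertex -0.936 -2.406 -1.485
endloop
endfacet
facet normal -0.304 -0.434 -0.848
outer loop
vertex -0.936 -2.406 -1.485
vertex 0.287 -1.822 -2.222
vertex -0.145 -2.806 -1.564
endloop
endfacet
facet normal -0.343 -0.781 0.522
outer loop
vertex -0.936 -2.406 -1.485
vertex -0.145 -2.806 -1.564
vertex -0.306 -2.272 -0.871
endloop
endfacet
facet normal 0.343 0.781 -0.522
outer loop
vertex 0.287 -1.822 -2.222
vertex 0.126 -1.288 -1.529
vertex 0.917 -1.688 -1.608
endloop
endfacet
facet normal 0.617 -0.606 -0.501
outer loop
vertex 0.287 -1.822 -2.222
vertex 0.917 -1.688 -1.608
vertex -0.145 -2.806 -1.564
endloop
endfacet
facet normal 0.617 -0.606 -0.501
outer loop
vertex -0.145 -2.806 -1.564
vertex 0.917 -1.688 -1.608
vertex 0.485 -2.672 -0.95
endloop
endfacet
facet normal -0.343 -0.781 0.522
outer loop
vertex -0.145 -2.806 -1.564
vertex 0.485 -2.672 -0.95
vertex -0.306 -2.272 -0.871
endloop
endfacet

endsolid


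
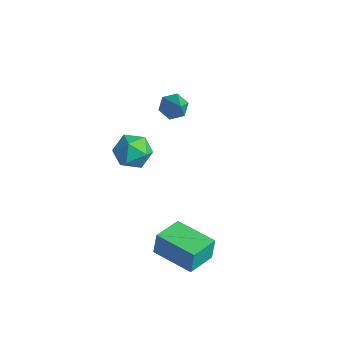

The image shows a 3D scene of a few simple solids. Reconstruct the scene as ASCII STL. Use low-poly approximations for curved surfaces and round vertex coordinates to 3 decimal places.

solid 
facet normal -0.975 -0.220 0.013
outer loop
vertex 0.251 -0.692 -1.486
vertex -0.062 0.679 -1.746
vertex 0.28 -0.883 -2.528
endloop
endfacet
facet normal 0.219 -0.959 0.182
outer loop
vertex 2.162 -0.459 -2.554
vertex 0.251 -0.692 -1.486
vertex 0.28 -0.883 -2.528
endloop
endfacet
facet normal -0.975 -0.220 0.013
outer loop
vertex 0.28 -0.883 -2.528
vertex -0.062 0.679 -1.746
vertex -0.033 0.487 -2.789
endloop
endfacet
facet normal 0.027 -0.181 -0.983
outer loop
vertex -0.033 0.487 -2.789
vertex 2.162 -0.459 -2.554
vertex 0.28 -0.883 -2.528
endloop
endfacet
facet normal -0.027 0.180 0.983
outer loop
vertex 0.251 -0.692 -1.486
vertex 1.82 1.103 -1.772
vertex -0.062 0.679 -1.746
endloop
endfacet
facet normal 0.219 -0.959 0.183
outer loop
vertex 2.133 -0.267 -1.511
vertex 0.251 -0.692 -1.486
vertex 2.162 -0.459 -2.554
endloop
endfacet
facet normal -0.028 0.181 0.983
outer loop
vertex 2.133 -0.267 -1.511
vertex 1.82 1.103 -1.772
vertex 0.251 -0.692 -1.486
endloop
endfacet
facet normal -0.218 0.959 -0.183
outer loop
vertex -0.062 0.679 -1.746
vertex 1.82 1.103 -1.772
vertex -0.033 0.487 -2.789
endloop
endfacet
facet normal 0.028 -0.180 -0.983
outer loop
vertex 1.849 0.912 -2.814
vertex 2.162 -0.459 -2.554
vertex -0.033 0.487 -2.789
endloop
endfacet
facet normal -0.219 0.959 -0.182
outer loop
vertex -0.033 0.487 -2.789
vertex 1.82 1.103 -1.772
vertex 1.849 0.912 -2.814
endloop
endfacet
facet normal 0.975 0.220 -0.013
outer loop
vertex 1.849 0.912 -2.814
vertex 2.133 -0.267 -1.511
vertex 2.162 -0.459 -2.554
endloop
endfacet
facet normal 0.975 0.220 -0.013
outer loop
vertex 1.82 1.103 -1.772
vertex 2.133 -0.267 -1.511
vertex 1.849 0.912 -2.814
endloop
endfacet
facet normal -0.524 0.666 0.532
outer loop
vertex -1.893 0.136 2.794
vertex -2.064 -0.49 3.409
vertex -1.336 0.023 3.484
endloop
endfacet
facet normal -0.003 0.986 0.164
outer loop
vertex -1.893 0.136 2.794
vertex -1.336 0.023 3.484
vertex -1.009 0.16 2.664
endloop
endfacet
facet normal -0.101 0.843 -0.528
outer loop
vertex -1.893 0.136 2.794
vertex -1.009 0.16 2.664
vertex -1.534 -0.268 2.081
endloop
endfacet
facet normal -0.683 0.432 -0.589
outer loop
vertex -1.893 0.136 2.794
vertex -1.534 -0.268 2.081
vertex -2.186 -0.67 2.542
endloop
endfacet
facet normal -0.944 0.323 0.066
outer loop
vertex -1.893 0.136 2.794
vertex -2.186 -0.67 2.542
vertex -2.064 -0.49 3.409
endloop
endfacet
facet normal 0.618 0.698 0.363
outer loop
vertex -1.009 0.16 2.664
vertex -1.336 0.023 3.484
vertex -0.634 -0.45 3.198
endloop
endfacet
facet normal -0.225 0.179 0.958
outer loop
vertex -1.336 0.023 3.484
vertex -2.064 -0.49 3.409
vertex -1.286 -0.852 3.659
endloop
endfacet
facet normal -0.904 -0.376 0.205
outer loop
vertex -2.064 -0.49 3.409
vertex -2.186 -0.67 2.542
vertex -1.811 -1.28 3.076
endloop
endfacet
facet normal -0.481 -0.198 -0.854
outer loop
vertex -2.186 -0.67 2.542
vertex -1.534 -0.268 2.081
vertex -1.484 -1.143 2.256
endloop
endfacet
facet normal 0.460 0.466 -0.756
outer loop
vertex -1.534 -0.268 2.081
vertex -1.009 0.16 2.664
vertex -0.756 -0.63 2.331
endloop
endfacet
facet normal 0.683 -0.432 0.589
outer loop
vertex -0.927 -1.256 2.946
vertex -0.634 -0.45 3.198
vertex -1.286 -0.852 3.659
endloop
endfacet
facet normal 0.101 -0.843 0.528
outer loop
vertex -0.927 -1.256 2.946
vertex -1.286 -0.852 3.659
vertex -1.811 -1.28 3.076
endloop
endfacet
facet normal 0.003 -0.986 -0.164
outer loop
vertex -0.927 -1.256 2.946
vertex -1.811 -1.28 3.076
vertex -1.484 -1.143 2.256
endloop
endfacet
facet normal 0.524 -0.666 -0.532
outer loop
vertex -0.927 -1.256 2.946
vertex -1.484 -1.143 2.256
vertex -0.756 -0.63 2.331
endloop
endfacet
facet normal 0.944 -0.323 -0.066
outer loop
vertex -0.927 -1.256 2.946
vertex -0.756 -0.63 2.331
vertex -0.634 -0.45 3.198
endloop
endfacet
facet normal 0.481 0.198 0.854
outer loop
vertex -1.286 -0.852 3.659
vertex -0.634 -0.45 3.198
vertex -1.336 0.023 3.484
endloop
endfacet
facet normal -0.460 -0.466 0.756
outer loop
vertex -1.811 -1.28 3.076
vertex -1.286 -0.852 3.659
vertex -2.064 -0.49 3.409
endloop
endfacet
facet normal -0.618 -0.698 -0.363
outer loop
vertex -1.484 -1.143 2.256
vertex -1.811 -1.28 3.076
vertex -2.186 -0.67 2.542
endloop
endfacet
facet normal 0.225 -0.179 -0.958
outer loop
vertex -0.756 -0.63 2.331
vertex -1.484 -1.143 2.256
vertex -1.534 -0.268 2.081
endloop
endfacet
facet normal 0.904 0.376 -0.205
outer loop
vertex -0.634 -0.45 3.198
vertex -0.756 -0.63 2.331
vertex -1.009 0.16 2.664
endloop
endfacet
facet normal -0.641 0.321 -0.697
outer loop
vertex -3.979 3.398 0.418
vertex -4.244 3.827 0.859
vertex -3.73 4.018 0.474
endloop
endfacet
facet normal 0.825 -0.287 -0.486
outer loop
vertex -3.979 3.398 0.418
vertex -3.73 4.018 0.474
vertex -2.976 3.193 2.241
endloop
endfacet
facet normal -0.641 0.321 -0.697
outer loop
vertex -3.73 4.018 0.474
vertex -4.244 3.827 0.859
vertex -3.995 4.447 0.915
endloop
endfacet
facet normal 0.812 0.579 -0.076
outer loop
vertex -3.73 4.018 0.474
vertex -3.995 4.447 0.915
vertex -2.976 3.193 2.241
endloop
endfacet
facet normal -0.641 0.320 -0.698
outer loop
vertex -3.995 4.447 0.915
vertex -4.244 3.827 0.859
vertex -4.51 4.256 1.3
endloop
endfacet
facet normal 0.166 0.777 0.607
outer loop
vertex -3.995 4.447 0.915
vertex -4.51 4.256 1.3
vertex -2.976 3.193 2.241
endloop
endfacet
facet normal -0.640 0.321 -0.698
outer loop
vertex -4.51 4.256 1.3
vertex -4.244 3.827 0.859
vertex -4.759 3.637 1.244
endloop
endfacet
facet normal -0.465 0.107 0.879
outer loop
vertex -4.51 4.256 1.3
vertex -4.759 3.637 1.244
vertex -2.976 3.193 2.241
endloop
endfacet
facet normal -0.640 0.321 -0.698
outer loop
vertex -4.759 3.637 1.244
vertex -4.244 3.827 0.859
vertex -4.493 3.208 0.803
endloop
endfacet
facet normal -0.451 -0.760 0.468
outer loop
vertex -4.759 3.637 1.244
vertex -4.493 3.208 0.803
vertex -2.976 3.193 2.241
endloop
endfacet
facet normal -0.641 0.321 -0.697
outer loop
vertex -4.493 3.208 0.803
vertex -4.244 3.827 0.859
vertex -3.979 3.398 0.418
endloop
endfacet
facet normal 0.194 -0.957 -0.214
outer loop
vertex -4.493 3.208 0.803
vertex -3.979 3.398 0.418
vertex -2.976 3.193 2.241
endloop
endfacet

endsolid


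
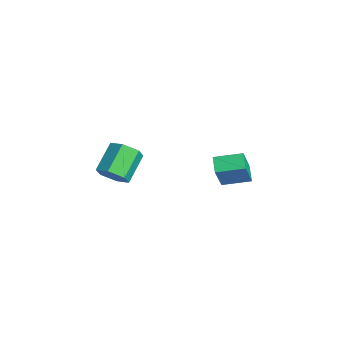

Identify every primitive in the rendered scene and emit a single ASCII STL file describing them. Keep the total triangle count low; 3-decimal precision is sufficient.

solid 
facet normal -0.852 0.179 0.492
outer loop
vertex -3.379 1.678 1.626
vertex -2.884 3.166 1.942
vertex -4.303 2.38 -0.231
endloop
endfacet
facet normal -0.309 -0.930 -0.198
outer loop
vertex -3.416 2.194 -0.742
vertex -3.379 1.678 1.626
vertex -4.303 2.38 -0.231
endloop
endfacet
facet normal -0.852 0.179 0.492
outer loop
vertex -4.303 2.38 -0.231
vertex -2.884 3.166 1.942
vertex -3.808 3.868 0.085
endloop
endfacet
facet normal -0.422 0.320 -0.848
outer loop
vertex -3.808 3.868 0.085
vertex -3.416 2.194 -0.742
vertex -4.303 2.38 -0.231
endloop
endfacet
facet normal 0.422 -0.320 0.848
outer loop
vertex -3.379 1.678 1.626
vertex -1.997 2.98 1.431
vertex -2.884 3.166 1.942
endloop
endfacet
facet normal -0.309 -0.930 -0.198
outer loop
vertex -2.492 1.492 1.115
vertex -3.379 1.678 1.626
vertex -3.416 2.194 -0.742
endloop
endfacet
facet normal 0.422 -0.320 0.848
outer loop
vertex -2.492 1.492 1.115
vertex -1.997 2.98 1.431
vertex -3.379 1.678 1.626
endloop
endfacet
facet normal 0.309 0.930 0.198
outer loop
vertex -2.884 3.166 1.942
vertex -1.997 2.98 1.431
vertex -3.808 3.868 0.085
endloop
endfacet
facet normal -0.422 0.320 -0.848
outer loop
vertex -2.921 3.682 -0.426
vertex -3.416 2.194 -0.742
vertex -3.808 3.868 0.085
endloop
endfacet
facet normal 0.309 0.930 0.198
outer loop
vertex -3.808 3.868 0.085
vertex -1.997 2.98 1.431
vertex -2.921 3.682 -0.426
endloop
endfacet
facet normal 0.852 -0.179 -0.492
outer loop
vertex -2.921 3.682 -0.426
vertex -2.492 1.492 1.115
vertex -3.416 2.194 -0.742
endloop
endfacet
facet normal 0.852 -0.179 -0.492
outer loop
vertex -1.997 2.98 1.431
vertex -2.492 1.492 1.115
vertex -2.921 3.682 -0.426
endloop
endfacet
facet normal 0.573 -0.585 -0.573
outer loop
vertex -2.118 -4.284 2.851
vertex -2.53 -3.942 2.09
vertex -1.769 -3.531 2.431
endloop
endfacet
facet normal 0.728 0.044 0.684
outer loop
vertex -2.118 -4.284 2.851
vertex -1.769 -3.531 2.431
vertex -3.178 -3.199 3.911
endloop
endfacet
facet normal 0.728 0.043 0.684
outer loop
vertex -3.178 -3.199 3.911
vertex -1.769 -3.531 2.431
vertex -2.828 -2.447 3.491
endloop
endfacet
facet normal -0.573 0.586 0.573
outer loop
vertex -3.178 -3.199 3.911
vertex -2.828 -2.447 3.491
vertex -3.59 -2.858 3.15
endloop
endfacet
facet normal 0.573 -0.586 -0.573
outer loop
vertex -1.769 -3.531 2.431
vertex -2.53 -3.942 2.09
vertex -2.181 -3.19 1.67
endloop
endfacet
facet normal 0.690 0.722 -0.050
outer loop
vertex -1.769 -3.531 2.431
vertex -2.181 -3.19 1.67
vertex -2.828 -2.447 3.491
endloop
endfacet
facet normal 0.690 0.722 -0.049
outer loop
vertex -2.828 -2.447 3.491
vertex -2.181 -3.19 1.67
vertex -3.24 -2.105 2.73
endloop
endfacet
facet normal -0.573 0.586 0.573
outer loop
vertex -2.828 -2.447 3.491
vertex -3.24 -2.105 2.73
vertex -3.59 -2.858 3.15
endloop
endfacet
facet normal 0.573 -0.586 -0.573
outer loop
vertex -2.181 -3.19 1.67
vertex -2.53 -3.942 2.09
vertex -2.942 -3.601 1.329
endloop
endfacet
facet normal -0.038 0.679 -0.733
outer loop
vertex -2.181 -3.19 1.67
vertex -2.942 -3.601 1.329
vertex -3.24 -2.105 2.73
endloop
endfacet
facet normal -0.038 0.679 -0.733
outer loop
vertex -3.24 -2.105 2.73
vertex -2.942 -3.601 1.329
vertex -4.002 -2.516 2.389
endloop
endfacet
facet normal -0.573 0.586 0.573
outer loop
vertex -3.24 -2.105 2.73
vertex -4.002 -2.516 2.389
vertex -3.59 -2.858 3.15
endloop
endfacet
facet normal 0.573 -0.586 -0.573
outer loop
vertex -2.942 -3.601 1.329
vertex -2.53 -3.942 2.09
vertex -3.292 -4.353 1.749
endloop
endfacet
facet normal -0.728 -0.043 -0.684
outer loop
vertex -2.942 -3.601 1.329
vertex -3.292 -4.353 1.749
vertex -4.002 -2.516 2.389
endloop
endfacet
facet normal -0.729 -0.044 -0.683
outer loop
vertex -4.002 -2.516 2.389
vertex -3.292 -4.353 1.749
vertex -4.351 -3.269 2.809
endloop
endfacet
facet normal -0.573 0.585 0.573
outer loop
vertex -4.002 -2.516 2.389
vertex -4.351 -3.269 2.809
vertex -3.59 -2.858 3.15
endloop
endfacet
facet normal 0.573 -0.586 -0.573
outer loop
vertex -3.292 -4.353 1.749
vertex -2.53 -3.942 2.09
vertex -2.88 -4.695 2.51
endloop
endfacet
facet normal -0.690 -0.722 0.049
outer loop
vertex -3.292 -4.353 1.749
vertex -2.88 -4.695 2.51
vertex -4.351 -3.269 2.809
endloop
endfacet
facet normal -0.690 -0.722 0.050
outer loop
vertex -4.351 -3.269 2.809
vertex -2.88 -4.695 2.51
vertex -3.939 -3.61 3.57
endloop
endfacet
facet normal -0.573 0.586 0.573
outer loop
vertex -4.351 -3.269 2.809
vertex -3.939 -3.61 3.57
vertex -3.59 -2.858 3.15
endloop
endfacet
facet normal 0.573 -0.586 -0.573
outer loop
vertex -2.88 -4.695 2.51
vertex -2.53 -3.942 2.09
vertex -2.118 -4.284 2.851
endloop
endfacet
facet normal 0.038 -0.679 0.733
outer loop
vertex -2.88 -4.695 2.51
vertex -2.118 -4.284 2.851
vertex -3.939 -3.61 3.57
endloop
endfacet
facet normal 0.038 -0.679 0.733
outer loop
vertex -3.939 -3.61 3.57
vertex -2.118 -4.284 2.851
vertex -3.178 -3.199 3.911
endloop
endfacet
facet normal -0.573 0.586 0.573
outer loop
vertex -3.939 -3.61 3.57
vertex -3.178 -3.199 3.911
vertex -3.59 -2.858 3.15
endloop
endfacet

endsolid


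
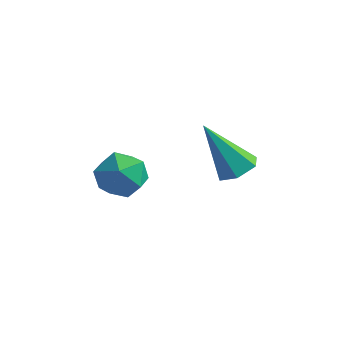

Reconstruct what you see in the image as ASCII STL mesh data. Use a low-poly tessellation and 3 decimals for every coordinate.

solid 
facet normal 0.049 0.597 0.801
outer loop
vertex -3.901 0.172 0.55
vertex -4.037 -0.558 1.103
vertex -3.177 -0.311 0.866
endloop
endfacet
facet normal 0.451 0.851 0.267
outer loop
vertex -3.901 0.172 0.55
vertex -3.177 -0.311 0.866
vertex -3.195 -0.025 -0.014
endloop
endfacet
facet normal 0.028 0.954 -0.298
outer loop
vertex -3.901 0.172 0.55
vertex -3.195 -0.025 -0.014
vertex -4.065 -0.095 -0.32
endloop
endfacet
facet normal -0.635 0.764 -0.115
outer loop
vertex -3.901 0.172 0.55
vertex -4.065 -0.095 -0.32
vertex -4.586 -0.424 0.37
endloop
endfacet
facet normal -0.621 0.543 0.565
outer loop
vertex -3.901 0.172 0.55
vertex -4.586 -0.424 0.37
vertex -4.037 -0.558 1.103
endloop
endfacet
facet normal 0.931 0.352 0.095
outer loop
vertex -3.195 -0.025 -0.014
vertex -3.177 -0.311 0.866
vertex -2.894 -0.876 0.19
endloop
endfacet
facet normal 0.281 -0.060 0.958
outer loop
vertex -3.177 -0.311 0.866
vertex -4.037 -0.558 1.103
vertex -3.415 -1.205 0.88
endloop
endfacet
facet normal -0.804 -0.147 0.576
outer loop
vertex -4.037 -0.558 1.103
vertex -4.586 -0.424 0.37
vertex -4.285 -1.275 0.574
endloop
endfacet
facet normal -0.826 0.212 -0.523
outer loop
vertex -4.586 -0.424 0.37
vertex -4.065 -0.095 -0.32
vertex -4.303 -0.989 -0.306
endloop
endfacet
facet normal 0.246 0.519 -0.819
outer loop
vertex -4.065 -0.095 -0.32
vertex -3.195 -0.025 -0.014
vertex -3.443 -0.742 -0.543
endloop
endfacet
facet normal 0.635 -0.764 0.115
outer loop
vertex -3.579 -1.472 0.01
vertex -2.894 -0.876 0.19
vertex -3.415 -1.205 0.88
endloop
endfacet
facet normal -0.028 -0.954 0.298
outer loop
vertex -3.579 -1.472 0.01
vertex -3.415 -1.205 0.88
vertex -4.285 -1.275 0.574
endloop
endfacet
facet normal -0.451 -0.851 -0.267
outer loop
vertex -3.579 -1.472 0.01
vertex -4.285 -1.275 0.574
vertex -4.303 -0.989 -0.306
endloop
endfacet
facet normal -0.049 -0.597 -0.801
outer loop
vertex -3.579 -1.472 0.01
vertex -4.303 -0.989 -0.306
vertex -3.443 -0.742 -0.543
endloop
endfacet
facet normal 0.621 -0.543 -0.565
outer loop
vertex -3.579 -1.472 0.01
vertex -3.443 -0.742 -0.543
vertex -2.894 -0.876 0.19
endloop
endfacet
facet normal 0.826 -0.212 0.523
outer loop
vertex -3.415 -1.205 0.88
vertex -2.894 -0.876 0.19
vertex -3.177 -0.311 0.866
endloop
endfacet
facet normal -0.246 -0.519 0.819
outer loop
vertex -4.285 -1.275 0.574
vertex -3.415 -1.205 0.88
vertex -4.037 -0.558 1.103
endloop
endfacet
facet normal -0.931 -0.352 -0.095
outer loop
vertex -4.303 -0.989 -0.306
vertex -4.285 -1.275 0.574
vertex -4.586 -0.424 0.37
endloop
endfacet
facet normal -0.281 0.060 -0.958
outer loop
vertex -3.443 -0.742 -0.543
vertex -4.303 -0.989 -0.306
vertex -4.065 -0.095 -0.32
endloop
endfacet
facet normal 0.804 0.147 -0.576
outer loop
vertex -2.894 -0.876 0.19
vertex -3.443 -0.742 -0.543
vertex -3.195 -0.025 -0.014
endloop
endfacet
facet normal 0.500 0.169 -0.849
outer loop
vertex -1.237 2.861 -0.422
vertex -1.868 2.887 -0.788
vertex -1.587 3.497 -0.501
endloop
endfacet
facet normal 0.546 0.392 0.740
outer loop
vertex -1.237 2.861 -0.422
vertex -1.587 3.497 -0.501
vertex -2.912 2.533 0.988
endloop
endfacet
facet normal 0.500 0.169 -0.849
outer loop
vertex -1.587 3.497 -0.501
vertex -1.868 2.887 -0.788
vertex -2.218 3.523 -0.867
endloop
endfacet
facet normal -0.197 0.894 0.403
outer loop
vertex -1.587 3.497 -0.501
vertex -2.218 3.523 -0.867
vertex -2.912 2.533 0.988
endloop
endfacet
facet normal 0.500 0.169 -0.849
outer loop
vertex -2.218 3.523 -0.867
vertex -1.868 2.887 -0.788
vertex -2.499 2.913 -1.154
endloop
endfacet
facet normal -0.888 0.452 -0.091
outer loop
vertex -2.218 3.523 -0.867
vertex -2.499 2.913 -1.154
vertex -2.912 2.533 0.988
endloop
endfacet
facet normal 0.500 0.169 -0.849
outer loop
vertex -2.499 2.913 -1.154
vertex -1.868 2.887 -0.788
vertex -2.149 2.277 -1.075
endloop
endfacet
facet normal -0.835 -0.491 -0.248
outer loop
vertex -2.499 2.913 -1.154
vertex -2.149 2.277 -1.075
vertex -2.912 2.533 0.988
endloop
endfacet
facet normal 0.499 0.170 -0.850
outer loop
vertex -2.149 2.277 -1.075
vertex -1.868 2.887 -0.788
vertex -1.518 2.252 -0.709
endloop
endfacet
facet normal -0.091 -0.992 0.089
outer loop
vertex -2.149 2.277 -1.075
vertex -1.518 2.252 -0.709
vertex -2.912 2.533 0.988
endloop
endfacet
facet normal 0.500 0.170 -0.849
outer loop
vertex -1.518 2.252 -0.709
vertex -1.868 2.887 -0.788
vertex -1.237 2.861 -0.422
endloop
endfacet
facet normal 0.598 -0.550 0.582
outer loop
vertex -1.518 2.252 -0.709
vertex -1.237 2.861 -0.422
vertex -2.912 2.533 0.988
endloop
endfacet

endsolid


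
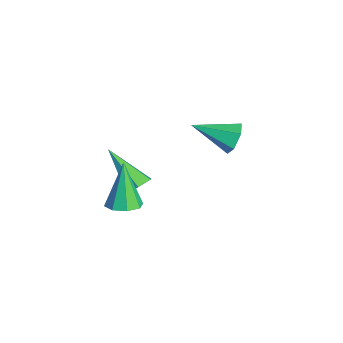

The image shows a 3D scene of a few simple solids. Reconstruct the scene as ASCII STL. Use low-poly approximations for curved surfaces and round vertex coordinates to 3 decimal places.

solid 
facet normal 0.390 -0.118 -0.913
outer loop
vertex 0.85 -1.565 1.718
vertex 0.146 -1.514 1.411
vertex 0.702 -1.011 1.583
endloop
endfacet
facet normal 0.712 0.340 0.614
outer loop
vertex 0.85 -1.565 1.718
vertex 0.702 -1.011 1.583
vertex -0.666 -1.266 3.309
endloop
endfacet
facet normal 0.391 -0.120 -0.912
outer loop
vertex 0.702 -1.011 1.583
vertex 0.146 -1.514 1.411
vertex 0.229 -0.751 1.346
endloop
endfacet
facet normal 0.300 0.880 0.368
outer loop
vertex 0.702 -1.011 1.583
vertex 0.229 -0.751 1.346
vertex -0.666 -1.266 3.309
endloop
endfacet
facet normal 0.390 -0.120 -0.913
outer loop
vertex 0.229 -0.751 1.346
vertex 0.146 -1.514 1.411
vertex -0.293 -0.939 1.148
endloop
endfacet
facet normal -0.364 0.928 0.078
outer loop
vertex 0.229 -0.751 1.346
vertex -0.293 -0.939 1.148
vertex -0.666 -1.266 3.309
endloop
endfacet
facet normal 0.391 -0.119 -0.913
outer loop
vertex -0.293 -0.939 1.148
vertex 0.146 -1.514 1.411
vertex -0.558 -1.463 1.103
endloop
endfacet
facet normal -0.886 0.455 -0.084
outer loop
vertex -0.293 -0.939 1.148
vertex -0.558 -1.463 1.103
vertex -0.666 -1.266 3.309
endloop
endfacet
facet normal 0.391 -0.119 -0.913
outer loop
vertex -0.558 -1.463 1.103
vertex 0.146 -1.514 1.411
vertex -0.411 -2.018 1.238
endloop
endfacet
facet normal -0.965 -0.261 -0.024
outer loop
vertex -0.558 -1.463 1.103
vertex -0.411 -2.018 1.238
vertex -0.666 -1.266 3.309
endloop
endfacet
facet normal 0.391 -0.119 -0.913
outer loop
vertex -0.411 -2.018 1.238
vertex 0.146 -1.514 1.411
vertex 0.063 -2.277 1.475
endloop
endfacet
facet normal -0.551 -0.804 0.224
outer loop
vertex -0.411 -2.018 1.238
vertex 0.063 -2.277 1.475
vertex -0.666 -1.266 3.309
endloop
endfacet
facet normal 0.389 -0.119 -0.913
outer loop
vertex 0.063 -2.277 1.475
vertex 0.146 -1.514 1.411
vertex 0.585 -2.089 1.673
endloop
endfacet
facet normal 0.112 -0.851 0.513
outer loop
vertex 0.063 -2.277 1.475
vertex 0.585 -2.089 1.673
vertex -0.666 -1.266 3.309
endloop
endfacet
facet normal 0.390 -0.119 -0.913
outer loop
vertex 0.585 -2.089 1.673
vertex 0.146 -1.514 1.411
vertex 0.85 -1.565 1.718
endloop
endfacet
facet normal 0.634 -0.378 0.675
outer loop
vertex 0.585 -2.089 1.673
vertex 0.85 -1.565 1.718
vertex -0.666 -1.266 3.309
endloop
endfacet
facet normal 0.718 0.390 -0.576
outer loop
vertex -1.105 -0.57 1.055
vertex -1.564 -0.398 0.599
vertex -1.403 0.029 1.089
endloop
endfacet
facet normal 0.329 0.111 0.938
outer loop
vertex -1.105 -0.57 1.055
vertex -1.403 0.029 1.089
vertex -3.116 -1.242 1.841
endloop
endfacet
facet normal 0.718 0.391 -0.576
outer loop
vertex -1.403 0.029 1.089
vertex -1.564 -0.398 0.599
vertex -1.863 0.201 0.633
endloop
endfacet
facet normal -0.300 0.752 0.587
outer loop
vertex -1.403 0.029 1.089
vertex -1.863 0.201 0.633
vertex -3.116 -1.242 1.841
endloop
endfacet
facet normal 0.719 0.391 -0.575
outer loop
vertex -1.863 0.201 0.633
vertex -1.564 -0.398 0.599
vertex -2.023 -0.226 0.142
endloop
endfacet
facet normal -0.817 0.540 -0.203
outer loop
vertex -1.863 0.201 0.633
vertex -2.023 -0.226 0.142
vertex -3.116 -1.242 1.841
endloop
endfacet
facet normal 0.719 0.390 -0.575
outer loop
vertex -2.023 -0.226 0.142
vertex -1.564 -0.398 0.599
vertex -1.725 -0.825 0.108
endloop
endfacet
facet normal -0.702 -0.313 -0.639
outer loop
vertex -2.023 -0.226 0.142
vertex -1.725 -0.825 0.108
vertex -3.116 -1.242 1.841
endloop
endfacet
facet normal 0.718 0.391 -0.576
outer loop
vertex -1.725 -0.825 0.108
vertex -1.564 -0.398 0.599
vertex -1.265 -0.997 0.565
endloop
endfacet
facet normal -0.072 -0.955 -0.287
outer loop
vertex -1.725 -0.825 0.108
vertex -1.265 -0.997 0.565
vertex -3.116 -1.242 1.841
endloop
endfacet
facet normal 0.718 0.391 -0.575
outer loop
vertex -1.265 -0.997 0.565
vertex -1.564 -0.398 0.599
vertex -1.105 -0.57 1.055
endloop
endfacet
facet normal 0.444 -0.742 0.502
outer loop
vertex -1.265 -0.997 0.565
vertex -1.105 -0.57 1.055
vertex -3.116 -1.242 1.841
endloop
endfacet
facet normal 0.353 0.852 -0.386
outer loop
vertex -2.339 4.148 2.069
vertex -2.747 4.017 1.406
vertex -3.077 4.422 1.999
endloop
endfacet
facet normal -0.063 0.086 0.994
outer loop
vertex -2.339 4.148 2.069
vertex -3.077 4.422 1.999
vertex -3.433 2.363 2.154
endloop
endfacet
facet normal 0.352 0.852 -0.386
outer loop
vertex -3.077 4.422 1.999
vertex -2.747 4.017 1.406
vertex -3.485 4.29 1.335
endloop
endfacet
facet normal -0.853 0.184 0.488
outer loop
vertex -3.077 4.422 1.999
vertex -3.485 4.29 1.335
vertex -3.433 2.363 2.154
endloop
endfacet
facet normal 0.352 0.852 -0.387
outer loop
vertex -3.485 4.29 1.335
vertex -2.747 4.017 1.406
vertex -3.156 3.885 0.742
endloop
endfacet
facet normal -0.907 -0.185 -0.377
outer loop
vertex -3.485 4.29 1.335
vertex -3.156 3.885 0.742
vertex -3.433 2.363 2.154
endloop
endfacet
facet normal 0.352 0.852 -0.387
outer loop
vertex -3.156 3.885 0.742
vertex -2.747 4.017 1.406
vertex -2.418 3.612 0.813
endloop
endfacet
facet normal -0.171 -0.653 -0.738
outer loop
vertex -3.156 3.885 0.742
vertex -2.418 3.612 0.813
vertex -3.433 2.363 2.154
endloop
endfacet
facet normal 0.353 0.852 -0.386
outer loop
vertex -2.418 3.612 0.813
vertex -2.747 4.017 1.406
vertex -2.01 3.743 1.476
endloop
endfacet
facet normal 0.618 -0.751 -0.232
outer loop
vertex -2.418 3.612 0.813
vertex -2.01 3.743 1.476
vertex -3.433 2.363 2.154
endloop
endfacet
facet normal 0.353 0.852 -0.386
outer loop
vertex -2.01 3.743 1.476
vertex -2.747 4.017 1.406
vertex -2.339 4.148 2.069
endloop
endfacet
facet normal 0.672 -0.382 0.634
outer loop
vertex -2.01 3.743 1.476
vertex -2.339 4.148 2.069
vertex -3.433 2.363 2.154
endloop
endfacet

endsolid


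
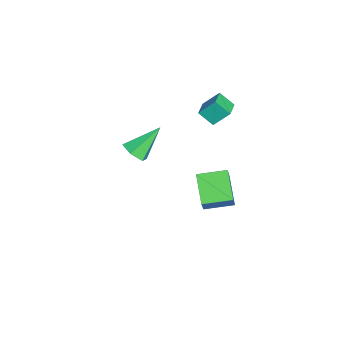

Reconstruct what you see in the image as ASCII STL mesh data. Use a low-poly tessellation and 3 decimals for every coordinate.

solid 
facet normal -0.978 0.098 -0.181
outer loop
vertex -3.834 2.612 2.277
vertex -3.617 3.44 1.555
vertex -3.74 1.726 1.289
endloop
endfacet
facet normal -0.194 -0.739 0.645
outer loop
vertex -2.683 1.62 1.485
vertex -3.834 2.612 2.277
vertex -3.74 1.726 1.289
endloop
endfacet
facet normal -0.978 0.098 -0.181
outer loop
vertex -3.74 1.726 1.289
vertex -3.617 3.44 1.555
vertex -3.523 2.554 0.567
endloop
endfacet
facet normal 0.071 -0.666 -0.743
outer loop
vertex -3.523 2.554 0.567
vertex -2.683 1.62 1.485
vertex -3.74 1.726 1.289
endloop
endfacet
facet normal -0.071 0.666 0.743
outer loop
vertex -3.834 2.612 2.277
vertex -2.56 3.334 1.751
vertex -3.617 3.44 1.555
endloop
endfacet
facet normal -0.194 -0.739 0.645
outer loop
vertex -2.777 2.506 2.473
vertex -3.834 2.612 2.277
vertex -2.683 1.62 1.485
endloop
endfacet
facet normal -0.071 0.666 0.743
outer loop
vertex -2.777 2.506 2.473
vertex -2.56 3.334 1.751
vertex -3.834 2.612 2.277
endloop
endfacet
facet normal 0.194 0.739 -0.645
outer loop
vertex -3.617 3.44 1.555
vertex -2.56 3.334 1.751
vertex -3.523 2.554 0.567
endloop
endfacet
facet normal 0.071 -0.666 -0.743
outer loop
vertex -2.466 2.448 0.763
vertex -2.683 1.62 1.485
vertex -3.523 2.554 0.567
endloop
endfacet
facet normal 0.194 0.739 -0.645
outer loop
vertex -3.523 2.554 0.567
vertex -2.56 3.334 1.751
vertex -2.466 2.448 0.763
endloop
endfacet
facet normal 0.978 -0.098 0.181
outer loop
vertex -2.466 2.448 0.763
vertex -2.777 2.506 2.473
vertex -2.683 1.62 1.485
endloop
endfacet
facet normal 0.978 -0.098 0.181
outer loop
vertex -2.56 3.334 1.751
vertex -2.777 2.506 2.473
vertex -2.466 2.448 0.763
endloop
endfacet
facet normal -0.532 0.003 -0.847
outer loop
vertex 2.062 2.241 0.528
vertex 1.711 3.796 0.754
vertex 3.543 2.71 -0.401
endloop
endfacet
facet normal 0.217 -0.966 -0.141
outer loop
vertex 4.389 2.704 0.946
vertex 2.062 2.241 0.528
vertex 3.543 2.71 -0.401
endloop
endfacet
facet normal -0.532 0.004 -0.847
outer loop
vertex 3.543 2.71 -0.401
vertex 1.711 3.796 0.754
vertex 3.193 4.265 -0.174
endloop
endfacet
facet normal 0.818 0.259 -0.513
outer loop
vertex 3.193 4.265 -0.174
vertex 4.389 2.704 0.946
vertex 3.543 2.71 -0.401
endloop
endfacet
facet normal -0.818 -0.259 0.513
outer loop
vertex 2.062 2.241 0.528
vertex 2.557 3.79 2.101
vertex 1.711 3.796 0.754
endloop
endfacet
facet normal 0.217 -0.966 -0.141
outer loop
vertex 2.907 2.235 1.874
vertex 2.062 2.241 0.528
vertex 4.389 2.704 0.946
endloop
endfacet
facet normal -0.819 -0.259 0.513
outer loop
vertex 2.907 2.235 1.874
vertex 2.557 3.79 2.101
vertex 2.062 2.241 0.528
endloop
endfacet
facet normal -0.217 0.966 0.141
outer loop
vertex 1.711 3.796 0.754
vertex 2.557 3.79 2.101
vertex 3.193 4.265 -0.174
endloop
endfacet
facet normal 0.818 0.259 -0.513
outer loop
vertex 4.038 4.259 1.172
vertex 4.389 2.704 0.946
vertex 3.193 4.265 -0.174
endloop
endfacet
facet normal -0.218 0.966 0.141
outer loop
vertex 3.193 4.265 -0.174
vertex 2.557 3.79 2.101
vertex 4.038 4.259 1.172
endloop
endfacet
facet normal 0.531 -0.003 0.847
outer loop
vertex 4.038 4.259 1.172
vertex 2.907 2.235 1.874
vertex 4.389 2.704 0.946
endloop
endfacet
facet normal 0.532 -0.004 0.847
outer loop
vertex 2.557 3.79 2.101
vertex 2.907 2.235 1.874
vertex 4.038 4.259 1.172
endloop
endfacet
facet normal 0.409 -0.595 -0.692
outer loop
vertex -2.818 -2.106 -2.812
vertex -3.522 -1.991 -3.327
vertex -2.835 -1.444 -3.391
endloop
endfacet
facet normal 0.727 0.463 0.508
outer loop
vertex -2.818 -2.106 -2.812
vertex -2.835 -1.444 -3.391
vertex -4.418 -0.689 -1.813
endloop
endfacet
facet normal 0.410 -0.595 -0.691
outer loop
vertex -2.835 -1.444 -3.391
vertex -3.522 -1.991 -3.327
vertex -3.539 -1.329 -3.907
endloop
endfacet
facet normal 0.280 0.945 -0.171
outer loop
vertex -2.835 -1.444 -3.391
vertex -3.539 -1.329 -3.907
vertex -4.418 -0.689 -1.813
endloop
endfacet
facet normal 0.410 -0.595 -0.691
outer loop
vertex -3.539 -1.329 -3.907
vertex -3.522 -1.991 -3.327
vertex -4.225 -1.876 -3.843
endloop
endfacet
facet normal -0.582 0.677 -0.451
outer loop
vertex -3.539 -1.329 -3.907
vertex -4.225 -1.876 -3.843
vertex -4.418 -0.689 -1.813
endloop
endfacet
facet normal 0.410 -0.595 -0.691
outer loop
vertex -4.225 -1.876 -3.843
vertex -3.522 -1.991 -3.327
vertex -4.208 -2.538 -3.263
endloop
endfacet
facet normal -0.996 -0.072 -0.053
outer loop
vertex -4.225 -1.876 -3.843
vertex -4.208 -2.538 -3.263
vertex -4.418 -0.689 -1.813
endloop
endfacet
facet normal 0.409 -0.594 -0.692
outer loop
vertex -4.208 -2.538 -3.263
vertex -3.522 -1.991 -3.327
vertex -3.504 -2.653 -2.748
endloop
endfacet
facet normal -0.549 -0.554 0.626
outer loop
vertex -4.208 -2.538 -3.263
vertex -3.504 -2.653 -2.748
vertex -4.418 -0.689 -1.813
endloop
endfacet
facet normal 0.409 -0.594 -0.692
outer loop
vertex -3.504 -2.653 -2.748
vertex -3.522 -1.991 -3.327
vertex -2.818 -2.106 -2.812
endloop
endfacet
facet normal 0.312 -0.286 0.906
outer loop
vertex -3.504 -2.653 -2.748
vertex -2.818 -2.106 -2.812
vertex -4.418 -0.689 -1.813
endloop
endfacet

endsolid


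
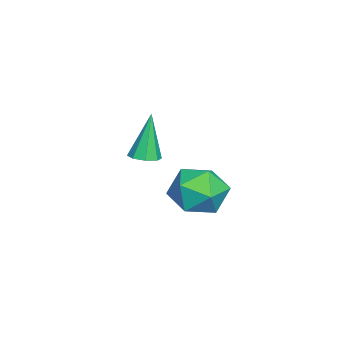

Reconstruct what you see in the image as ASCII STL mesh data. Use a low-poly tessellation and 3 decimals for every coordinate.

solid 
facet normal 0.259 -0.082 -0.962
outer loop
vertex -0.252 -2.007 -3.159
vertex -0.599 -2.578 -3.204
vertex -0.74 -1.93 -3.297
endloop
endfacet
facet normal 0.089 0.970 0.227
outer loop
vertex -0.252 -2.007 -3.159
vertex -0.74 -1.93 -3.297
vertex -1.161 -2.402 -1.116
endloop
endfacet
facet normal 0.260 -0.081 -0.962
outer loop
vertex -0.74 -1.93 -3.297
vertex -0.599 -2.578 -3.204
vertex -1.145 -2.233 -3.381
endloop
endfacet
facet normal -0.605 0.794 0.055
outer loop
vertex -0.74 -1.93 -3.297
vertex -1.145 -2.233 -3.381
vertex -1.161 -2.402 -1.116
endloop
endfacet
facet normal 0.260 -0.082 -0.962
outer loop
vertex -1.145 -2.233 -3.381
vertex -0.599 -2.578 -3.204
vertex -1.23 -2.739 -3.361
endloop
endfacet
facet normal -0.986 0.166 0.005
outer loop
vertex -1.145 -2.233 -3.381
vertex -1.23 -2.739 -3.361
vertex -1.161 -2.402 -1.116
endloop
endfacet
facet normal 0.260 -0.082 -0.962
outer loop
vertex -1.23 -2.739 -3.361
vertex -0.599 -2.578 -3.204
vertex -0.945 -3.15 -3.249
endloop
endfacet
facet normal -0.830 -0.547 0.108
outer loop
vertex -1.23 -2.739 -3.361
vertex -0.945 -3.15 -3.249
vertex -1.161 -2.402 -1.116
endloop
endfacet
facet normal 0.259 -0.081 -0.962
outer loop
vertex -0.945 -3.15 -3.249
vertex -0.599 -2.578 -3.204
vertex -0.457 -3.227 -3.111
endloop
endfacet
facet normal -0.231 -0.925 0.301
outer loop
vertex -0.945 -3.15 -3.249
vertex -0.457 -3.227 -3.111
vertex -1.161 -2.402 -1.116
endloop
endfacet
facet normal 0.258 -0.081 -0.963
outer loop
vertex -0.457 -3.227 -3.111
vertex -0.599 -2.578 -3.204
vertex -0.052 -2.923 -3.028
endloop
endfacet
facet normal 0.465 -0.748 0.473
outer loop
vertex -0.457 -3.227 -3.111
vertex -0.052 -2.923 -3.028
vertex -1.161 -2.402 -1.116
endloop
endfacet
facet normal 0.258 -0.082 -0.963
outer loop
vertex -0.052 -2.923 -3.028
vertex -0.599 -2.578 -3.204
vertex 0.033 -2.418 -3.048
endloop
endfacet
facet normal 0.844 -0.121 0.523
outer loop
vertex -0.052 -2.923 -3.028
vertex 0.033 -2.418 -3.048
vertex -1.161 -2.402 -1.116
endloop
endfacet
facet normal 0.258 -0.081 -0.963
outer loop
vertex 0.033 -2.418 -3.048
vertex -0.599 -2.578 -3.204
vertex -0.252 -2.007 -3.159
endloop
endfacet
facet normal 0.688 0.591 0.421
outer loop
vertex 0.033 -2.418 -3.048
vertex -0.252 -2.007 -3.159
vertex -1.161 -2.402 -1.116
endloop
endfacet
facet normal -0.480 -0.002 0.877
outer loop
vertex 2.971 0.598 -1.66
vertex 3.541 -0.435 -1.35
vertex 4.04 0.643 -1.075
endloop
endfacet
facet normal -0.380 0.665 0.643
outer loop
vertex 2.971 0.598 -1.66
vertex 4.04 0.643 -1.075
vertex 3.817 1.408 -1.998
endloop
endfacet
facet normal -0.691 0.723 0.003
outer loop
vertex 2.971 0.598 -1.66
vertex 3.817 1.408 -1.998
vertex 3.18 0.803 -2.844
endloop
endfacet
facet normal -0.983 0.091 -0.158
outer loop
vertex 2.971 0.598 -1.66
vertex 3.18 0.803 -2.844
vertex 3.01 -0.337 -2.443
endloop
endfacet
facet normal -0.853 -0.356 0.382
outer loop
vertex 2.971 0.598 -1.66
vertex 3.01 -0.337 -2.443
vertex 3.541 -0.435 -1.35
endloop
endfacet
facet normal 0.321 0.766 0.557
outer loop
vertex 3.817 1.408 -1.998
vertex 4.04 0.643 -1.075
vertex 4.91 0.877 -1.897
endloop
endfacet
facet normal 0.159 -0.312 0.937
outer loop
vertex 4.04 0.643 -1.075
vertex 3.541 -0.435 -1.35
vertex 4.74 -0.263 -1.496
endloop
endfacet
facet normal -0.443 -0.886 0.136
outer loop
vertex 3.541 -0.435 -1.35
vertex 3.01 -0.337 -2.443
vertex 4.103 -0.868 -2.342
endloop
endfacet
facet normal -0.654 -0.162 -0.739
outer loop
vertex 3.01 -0.337 -2.443
vertex 3.18 0.803 -2.844
vertex 3.88 -0.103 -3.265
endloop
endfacet
facet normal -0.181 0.859 -0.478
outer loop
vertex 3.18 0.803 -2.844
vertex 3.817 1.408 -1.998
vertex 4.379 0.975 -2.99
endloop
endfacet
facet normal 0.983 -0.091 0.158
outer loop
vertex 4.949 -0.058 -2.68
vertex 4.91 0.877 -1.897
vertex 4.74 -0.263 -1.496
endloop
endfacet
facet normal 0.691 -0.723 -0.003
outer loop
vertex 4.949 -0.058 -2.68
vertex 4.74 -0.263 -1.496
vertex 4.103 -0.868 -2.342
endloop
endfacet
facet normal 0.380 -0.665 -0.643
outer loop
vertex 4.949 -0.058 -2.68
vertex 4.103 -0.868 -2.342
vertex 3.88 -0.103 -3.265
endloop
endfacet
facet normal 0.480 0.002 -0.877
outer loop
vertex 4.949 -0.058 -2.68
vertex 3.88 -0.103 -3.265
vertex 4.379 0.975 -2.99
endloop
endfacet
facet normal 0.853 0.356 -0.382
outer loop
vertex 4.949 -0.058 -2.68
vertex 4.379 0.975 -2.99
vertex 4.91 0.877 -1.897
endloop
endfacet
facet normal 0.654 0.162 0.739
outer loop
vertex 4.74 -0.263 -1.496
vertex 4.91 0.877 -1.897
vertex 4.04 0.643 -1.075
endloop
endfacet
facet normal 0.181 -0.859 0.478
outer loop
vertex 4.103 -0.868 -2.342
vertex 4.74 -0.263 -1.496
vertex 3.541 -0.435 -1.35
endloop
endfacet
facet normal -0.321 -0.766 -0.557
outer loop
vertex 3.88 -0.103 -3.265
vertex 4.103 -0.868 -2.342
vertex 3.01 -0.337 -2.443
endloop
endfacet
facet normal -0.159 0.312 -0.937
outer loop
vertex 4.379 0.975 -2.99
vertex 3.88 -0.103 -3.265
vertex 3.18 0.803 -2.844
endloop
endfacet
facet normal 0.443 0.886 -0.136
outer loop
vertex 4.91 0.877 -1.897
vertex 4.379 0.975 -2.99
vertex 3.817 1.408 -1.998
endloop
endfacet

endsolid
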